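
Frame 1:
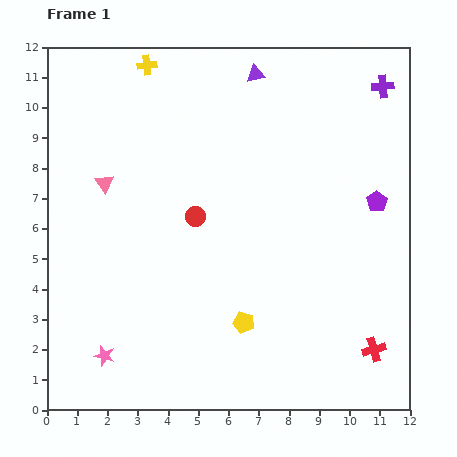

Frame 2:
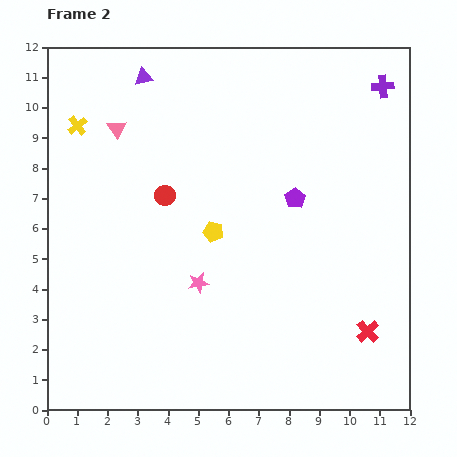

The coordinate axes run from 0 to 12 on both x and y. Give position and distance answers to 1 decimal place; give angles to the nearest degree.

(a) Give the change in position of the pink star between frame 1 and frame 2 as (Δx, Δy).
(3.1, 2.4)

The pink star was at (1.9, 1.8) in frame 1 and (5.0, 4.2) in frame 2.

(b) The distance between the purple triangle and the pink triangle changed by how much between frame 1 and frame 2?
-4.3

Distance in frame 1: 6.2. Distance in frame 2: 1.9.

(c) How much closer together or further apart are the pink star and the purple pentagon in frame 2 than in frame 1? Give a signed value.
-6.0

Distance in frame 1: 10.3. Distance in frame 2: 4.3.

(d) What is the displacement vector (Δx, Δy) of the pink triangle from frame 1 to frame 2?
(0.4, 1.8)

The pink triangle was at (1.9, 7.5) in frame 1 and (2.3, 9.3) in frame 2.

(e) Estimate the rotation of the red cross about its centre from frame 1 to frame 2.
27° counter-clockwise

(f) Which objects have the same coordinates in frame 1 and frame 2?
the purple cross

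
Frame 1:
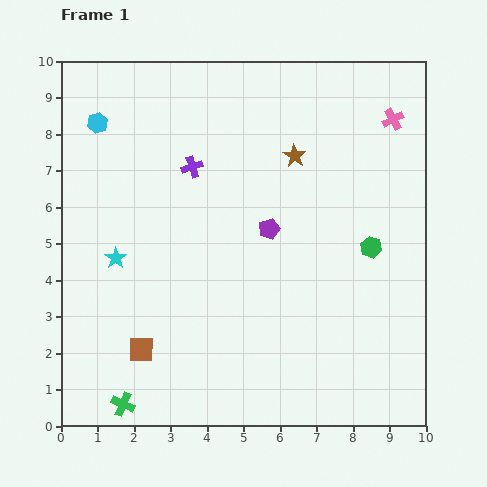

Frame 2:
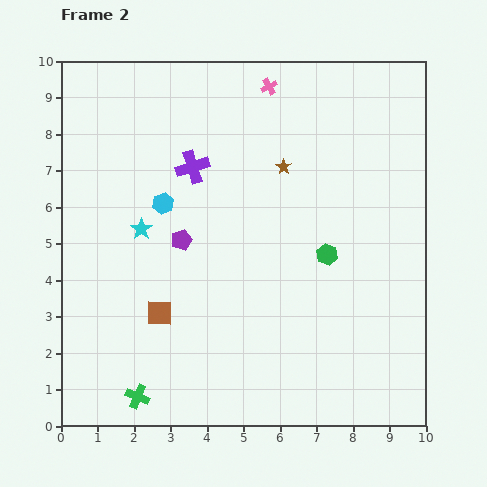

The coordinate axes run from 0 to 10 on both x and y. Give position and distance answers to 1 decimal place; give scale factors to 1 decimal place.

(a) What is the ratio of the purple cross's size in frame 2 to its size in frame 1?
1.5×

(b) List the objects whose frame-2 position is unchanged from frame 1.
the purple cross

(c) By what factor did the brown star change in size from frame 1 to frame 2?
0.7×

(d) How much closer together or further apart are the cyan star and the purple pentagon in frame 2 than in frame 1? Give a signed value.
-3.2

Distance in frame 1: 4.3. Distance in frame 2: 1.1.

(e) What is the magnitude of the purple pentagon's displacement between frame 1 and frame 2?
2.4

The purple pentagon moved from (5.7, 5.4) to (3.3, 5.1), a distance of √(2.4² + 0.3²) ≈ 2.4.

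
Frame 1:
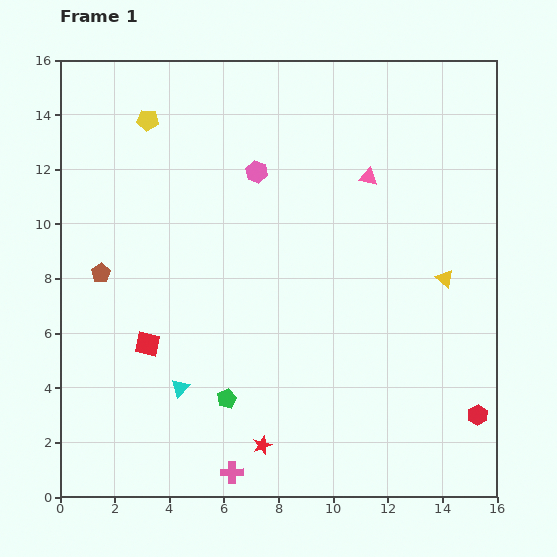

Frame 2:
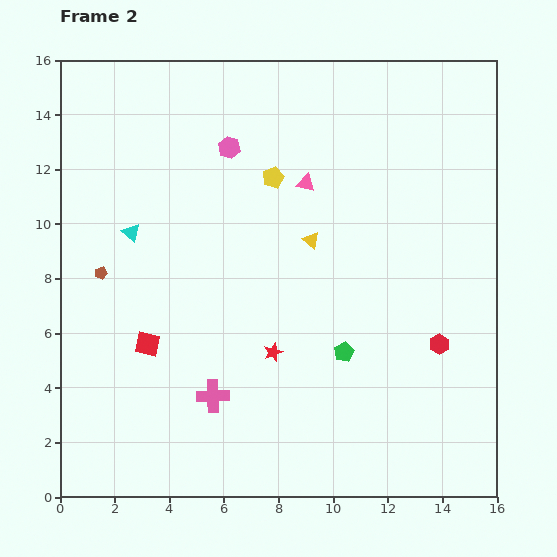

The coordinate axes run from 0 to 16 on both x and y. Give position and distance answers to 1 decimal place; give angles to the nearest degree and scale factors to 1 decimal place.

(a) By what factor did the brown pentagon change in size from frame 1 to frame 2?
0.6×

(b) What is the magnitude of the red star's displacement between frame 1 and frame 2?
3.4

The red star moved from (7.4, 1.9) to (7.8, 5.3), a distance of √(0.4² + 3.4²) ≈ 3.4.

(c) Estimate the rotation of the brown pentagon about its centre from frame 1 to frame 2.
16° clockwise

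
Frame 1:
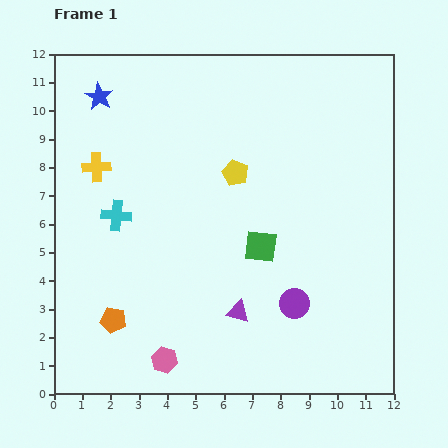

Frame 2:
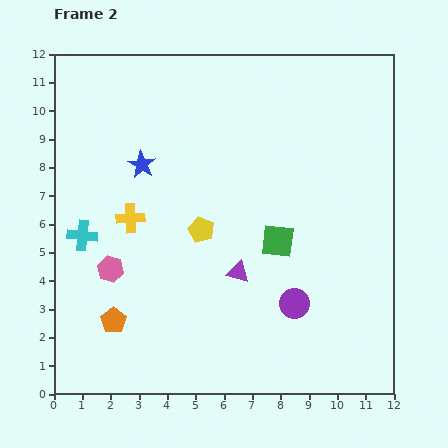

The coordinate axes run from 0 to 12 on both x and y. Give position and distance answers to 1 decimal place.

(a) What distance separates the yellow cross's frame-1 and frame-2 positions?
2.2

The yellow cross moved from (1.5, 8.0) to (2.7, 6.2), a distance of √(1.2² + 1.8²) ≈ 2.2.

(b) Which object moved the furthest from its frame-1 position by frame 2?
the pink hexagon

(moved 3.7; next 2.8)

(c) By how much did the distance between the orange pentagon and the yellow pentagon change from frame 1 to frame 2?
-2.2

Distance in frame 1: 6.7. Distance in frame 2: 4.5.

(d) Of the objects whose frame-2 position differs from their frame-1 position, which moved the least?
the green square

(moved 0.6)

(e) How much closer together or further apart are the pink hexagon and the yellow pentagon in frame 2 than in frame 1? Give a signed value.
-3.6

Distance in frame 1: 7.1. Distance in frame 2: 3.5.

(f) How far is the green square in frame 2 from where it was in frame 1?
0.6

The green square moved from (7.3, 5.2) to (7.9, 5.4), a distance of √(0.6² + 0.2²) ≈ 0.6.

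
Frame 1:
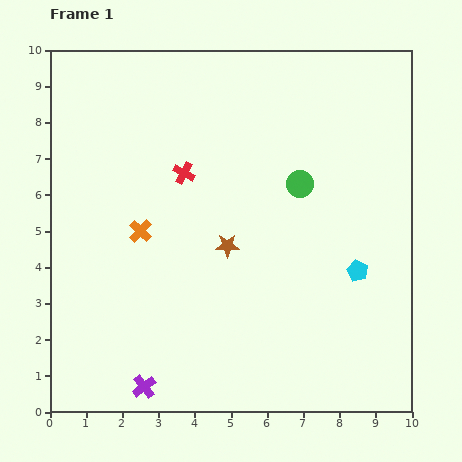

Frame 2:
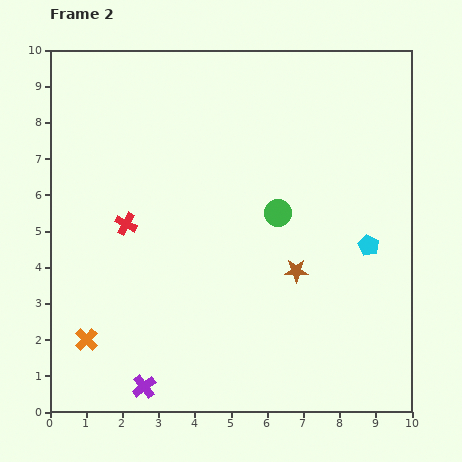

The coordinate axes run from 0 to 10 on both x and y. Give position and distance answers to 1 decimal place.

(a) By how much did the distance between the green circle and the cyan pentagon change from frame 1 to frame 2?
-0.2

Distance in frame 1: 2.9. Distance in frame 2: 2.7.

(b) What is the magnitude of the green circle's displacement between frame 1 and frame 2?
1.0

The green circle moved from (6.9, 6.3) to (6.3, 5.5), a distance of √(0.6² + 0.8²) ≈ 1.0.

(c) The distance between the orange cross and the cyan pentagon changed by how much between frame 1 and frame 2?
+2.1

Distance in frame 1: 6.1. Distance in frame 2: 8.2.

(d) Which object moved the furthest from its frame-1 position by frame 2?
the orange cross

(moved 3.4; next 2.1)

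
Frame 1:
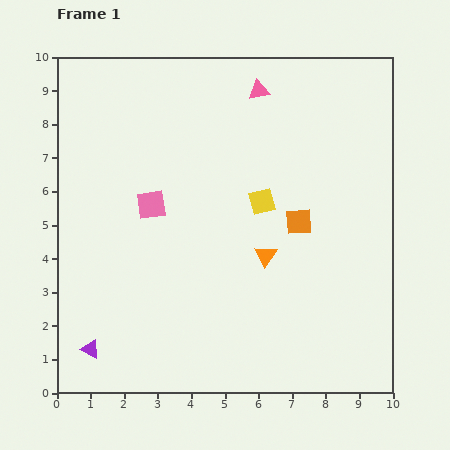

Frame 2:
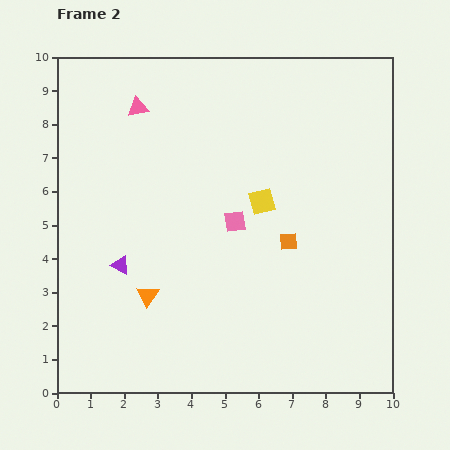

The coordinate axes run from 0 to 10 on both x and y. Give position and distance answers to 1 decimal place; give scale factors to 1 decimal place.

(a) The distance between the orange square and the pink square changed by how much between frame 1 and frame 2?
-2.7

Distance in frame 1: 4.4. Distance in frame 2: 1.7.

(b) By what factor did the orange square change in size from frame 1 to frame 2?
0.7×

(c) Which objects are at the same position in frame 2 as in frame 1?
the yellow square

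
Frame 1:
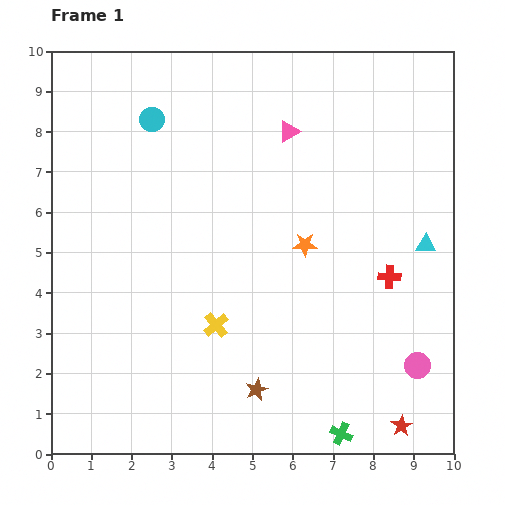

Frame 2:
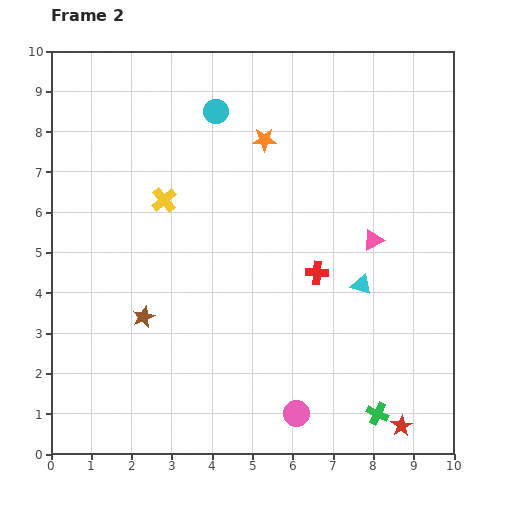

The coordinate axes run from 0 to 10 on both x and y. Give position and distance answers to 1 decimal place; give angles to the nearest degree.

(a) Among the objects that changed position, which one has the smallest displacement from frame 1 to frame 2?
the green cross

(moved 1.0)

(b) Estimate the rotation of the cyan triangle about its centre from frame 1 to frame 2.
17° clockwise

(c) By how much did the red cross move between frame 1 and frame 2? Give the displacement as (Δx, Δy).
(-1.8, 0.1)

The red cross was at (8.4, 4.4) in frame 1 and (6.6, 4.5) in frame 2.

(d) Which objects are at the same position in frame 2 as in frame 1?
the red star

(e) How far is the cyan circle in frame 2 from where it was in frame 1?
1.6

The cyan circle moved from (2.5, 8.3) to (4.1, 8.5), a distance of √(1.6² + 0.2²) ≈ 1.6.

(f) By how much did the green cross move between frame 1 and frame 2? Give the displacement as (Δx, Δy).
(0.9, 0.5)

The green cross was at (7.2, 0.5) in frame 1 and (8.1, 1.0) in frame 2.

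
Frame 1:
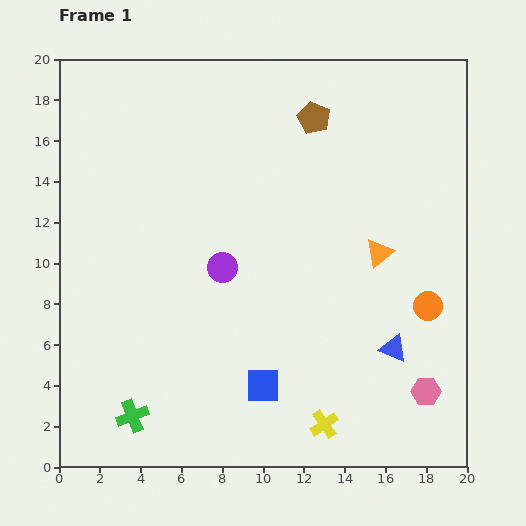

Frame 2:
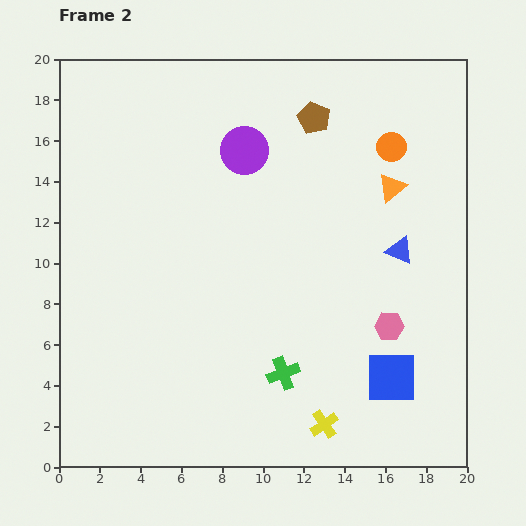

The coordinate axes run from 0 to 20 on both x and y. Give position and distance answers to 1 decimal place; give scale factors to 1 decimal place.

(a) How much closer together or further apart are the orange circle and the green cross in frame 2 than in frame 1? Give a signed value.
-3.2

Distance in frame 1: 15.5. Distance in frame 2: 12.3.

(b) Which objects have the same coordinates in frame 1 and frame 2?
the brown pentagon, the yellow cross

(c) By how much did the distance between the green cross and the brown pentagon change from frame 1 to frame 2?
-4.5

Distance in frame 1: 17.1. Distance in frame 2: 12.6.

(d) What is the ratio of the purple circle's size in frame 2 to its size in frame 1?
1.6×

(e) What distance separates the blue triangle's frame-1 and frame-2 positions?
4.8

The blue triangle moved from (16.4, 5.8) to (16.7, 10.6), a distance of √(0.3² + 4.8²) ≈ 4.8.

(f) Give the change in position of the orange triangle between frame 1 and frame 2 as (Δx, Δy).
(0.6, 3.2)

The orange triangle was at (15.7, 10.5) in frame 1 and (16.3, 13.7) in frame 2.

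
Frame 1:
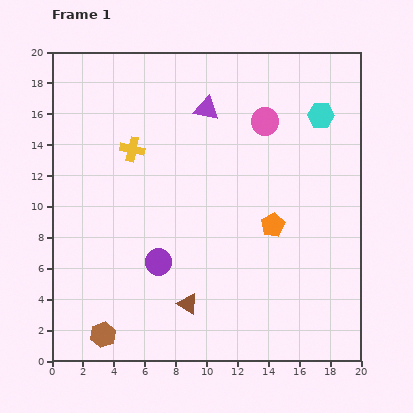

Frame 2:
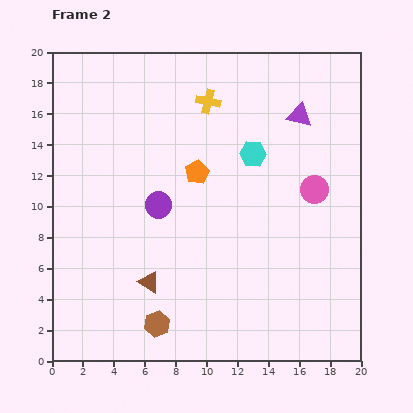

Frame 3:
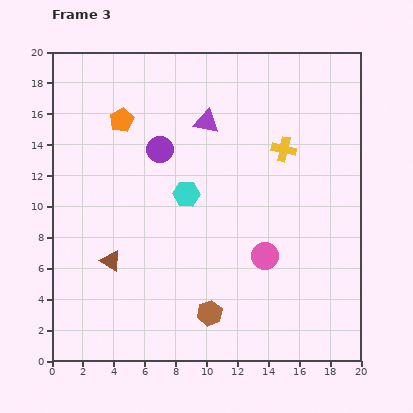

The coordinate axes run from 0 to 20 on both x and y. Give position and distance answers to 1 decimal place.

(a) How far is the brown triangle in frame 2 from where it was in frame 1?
2.9

The brown triangle moved from (8.8, 3.7) to (6.3, 5.1), a distance of √(2.5² + 1.4²) ≈ 2.9.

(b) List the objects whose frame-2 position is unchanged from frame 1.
none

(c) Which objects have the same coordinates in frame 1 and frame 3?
none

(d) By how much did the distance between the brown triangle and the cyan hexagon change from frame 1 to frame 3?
-8.4

Distance in frame 1: 14.9. Distance in frame 3: 6.5.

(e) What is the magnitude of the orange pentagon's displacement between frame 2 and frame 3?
6.0

The orange pentagon moved from (9.4, 12.2) to (4.5, 15.6), a distance of √(4.9² + 3.4²) ≈ 6.0.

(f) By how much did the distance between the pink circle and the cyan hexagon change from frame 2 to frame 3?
+1.9

Distance in frame 2: 4.6. Distance in frame 3: 6.5.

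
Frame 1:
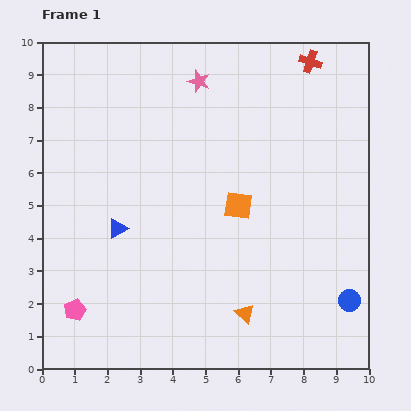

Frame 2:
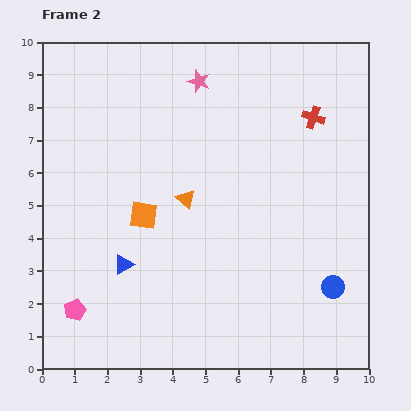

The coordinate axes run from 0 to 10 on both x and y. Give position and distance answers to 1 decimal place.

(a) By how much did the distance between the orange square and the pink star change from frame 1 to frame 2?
+0.4

Distance in frame 1: 4.0. Distance in frame 2: 4.4.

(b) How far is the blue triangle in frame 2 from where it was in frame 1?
1.1

The blue triangle moved from (2.3, 4.3) to (2.5, 3.2), a distance of √(0.2² + 1.1²) ≈ 1.1.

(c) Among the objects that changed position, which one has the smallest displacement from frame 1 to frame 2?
the blue circle

(moved 0.6)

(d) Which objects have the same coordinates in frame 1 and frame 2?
the pink star, the pink pentagon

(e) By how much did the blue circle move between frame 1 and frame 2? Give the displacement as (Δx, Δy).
(-0.5, 0.4)

The blue circle was at (9.4, 2.1) in frame 1 and (8.9, 2.5) in frame 2.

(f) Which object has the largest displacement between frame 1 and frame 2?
the orange triangle

(moved 3.9; next 2.9)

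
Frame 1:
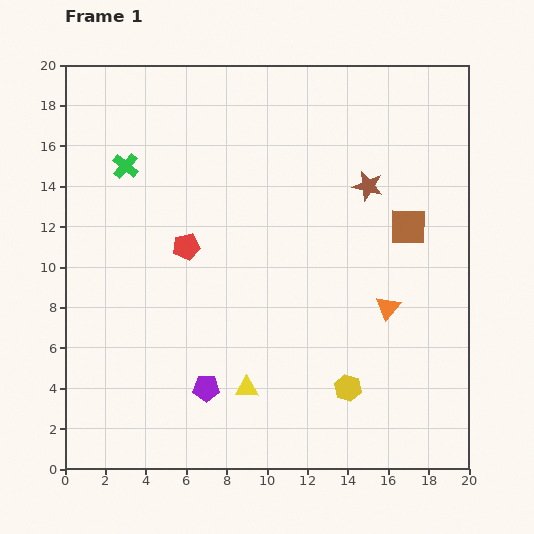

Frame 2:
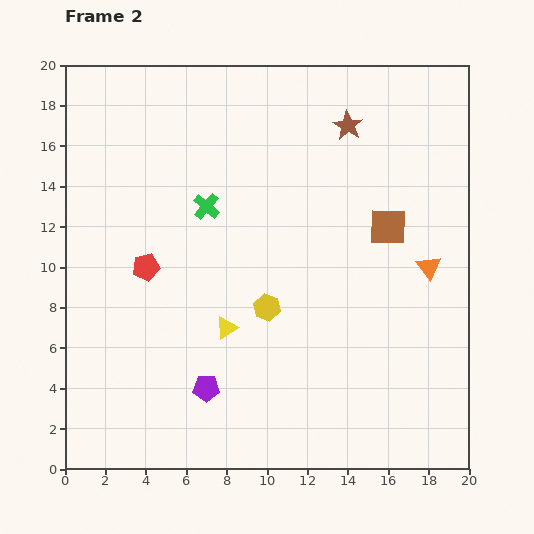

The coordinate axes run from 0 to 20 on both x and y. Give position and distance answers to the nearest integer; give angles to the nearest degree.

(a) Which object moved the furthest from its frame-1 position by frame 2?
the yellow hexagon

(moved 6; next 4)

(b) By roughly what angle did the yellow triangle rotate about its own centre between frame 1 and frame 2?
33° counter-clockwise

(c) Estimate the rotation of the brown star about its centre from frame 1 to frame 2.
17° clockwise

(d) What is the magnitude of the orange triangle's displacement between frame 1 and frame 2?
3

The orange triangle moved from (16, 8) to (18, 10), a distance of √(2² + 2²) ≈ 3.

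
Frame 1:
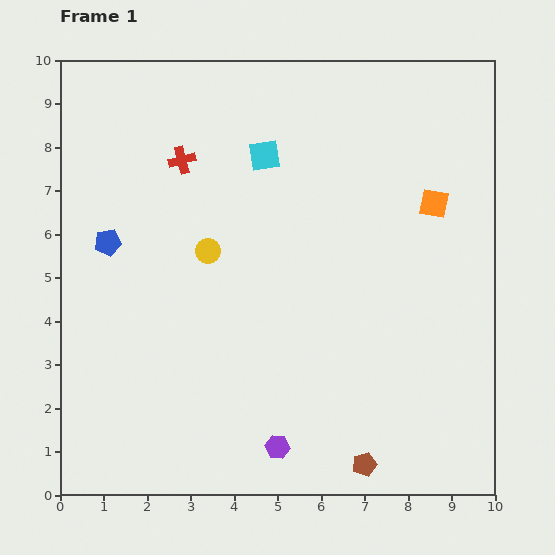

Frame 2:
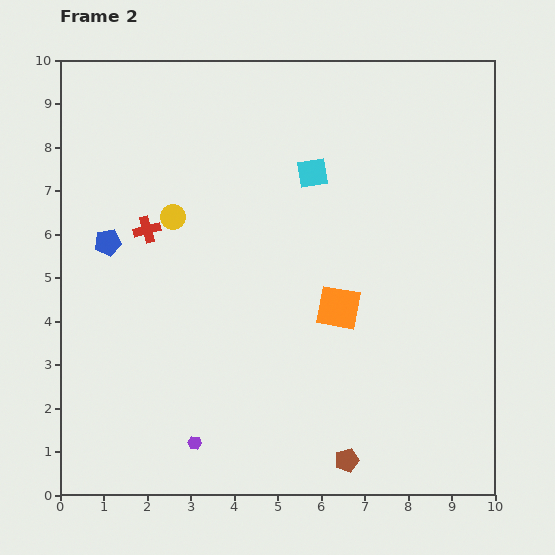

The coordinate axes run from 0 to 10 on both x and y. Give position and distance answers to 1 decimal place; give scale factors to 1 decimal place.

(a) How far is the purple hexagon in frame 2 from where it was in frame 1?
1.9

The purple hexagon moved from (5.0, 1.1) to (3.1, 1.2), a distance of √(1.9² + 0.1²) ≈ 1.9.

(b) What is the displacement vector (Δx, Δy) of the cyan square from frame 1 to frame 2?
(1.1, -0.4)

The cyan square was at (4.7, 7.8) in frame 1 and (5.8, 7.4) in frame 2.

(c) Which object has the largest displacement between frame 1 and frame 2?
the orange square

(moved 3.3; next 1.9)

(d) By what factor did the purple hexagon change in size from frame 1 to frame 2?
0.6×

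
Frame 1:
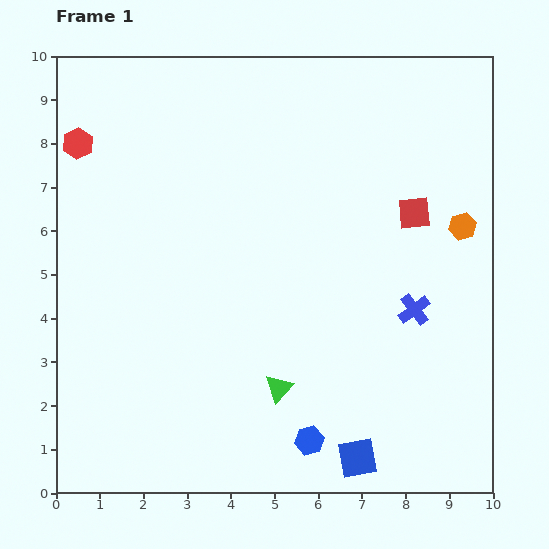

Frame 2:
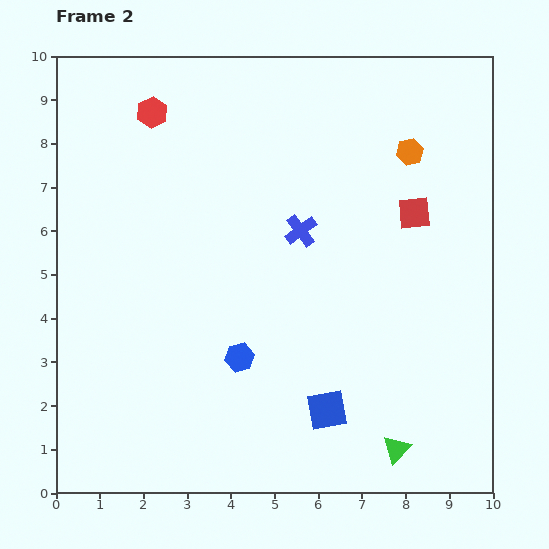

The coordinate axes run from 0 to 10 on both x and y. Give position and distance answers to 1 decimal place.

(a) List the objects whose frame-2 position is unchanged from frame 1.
the red square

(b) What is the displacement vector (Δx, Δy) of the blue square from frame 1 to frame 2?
(-0.7, 1.1)

The blue square was at (6.9, 0.8) in frame 1 and (6.2, 1.9) in frame 2.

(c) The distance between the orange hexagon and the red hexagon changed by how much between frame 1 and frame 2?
-3.0

Distance in frame 1: 9.0. Distance in frame 2: 6.0.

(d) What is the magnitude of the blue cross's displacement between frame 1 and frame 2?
3.2

The blue cross moved from (8.2, 4.2) to (5.6, 6.0), a distance of √(2.6² + 1.8²) ≈ 3.2.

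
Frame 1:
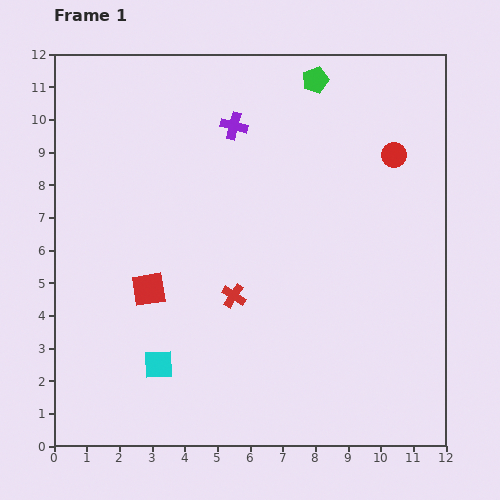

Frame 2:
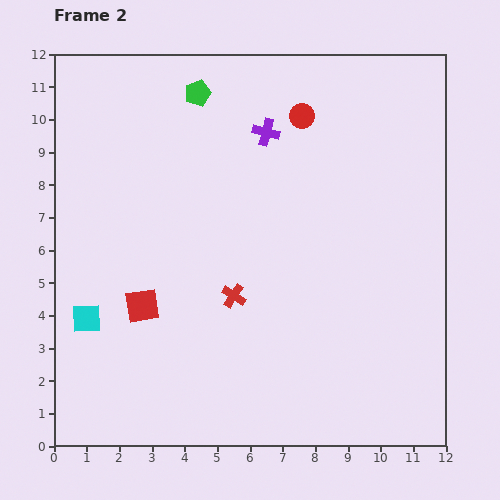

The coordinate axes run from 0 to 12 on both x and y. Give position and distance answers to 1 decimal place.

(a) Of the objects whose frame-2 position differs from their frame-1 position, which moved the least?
the red square

(moved 0.5)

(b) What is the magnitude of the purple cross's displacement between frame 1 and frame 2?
1.0

The purple cross moved from (5.5, 9.8) to (6.5, 9.6), a distance of √(1.0² + 0.2²) ≈ 1.0.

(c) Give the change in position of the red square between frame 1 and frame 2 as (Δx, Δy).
(-0.2, -0.5)

The red square was at (2.9, 4.8) in frame 1 and (2.7, 4.3) in frame 2.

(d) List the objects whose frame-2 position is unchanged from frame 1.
the red cross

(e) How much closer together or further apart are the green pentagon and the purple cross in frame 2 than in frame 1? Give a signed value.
-0.5

Distance in frame 1: 2.9. Distance in frame 2: 2.4.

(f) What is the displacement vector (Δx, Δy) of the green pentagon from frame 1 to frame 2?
(-3.6, -0.4)

The green pentagon was at (8.0, 11.2) in frame 1 and (4.4, 10.8) in frame 2.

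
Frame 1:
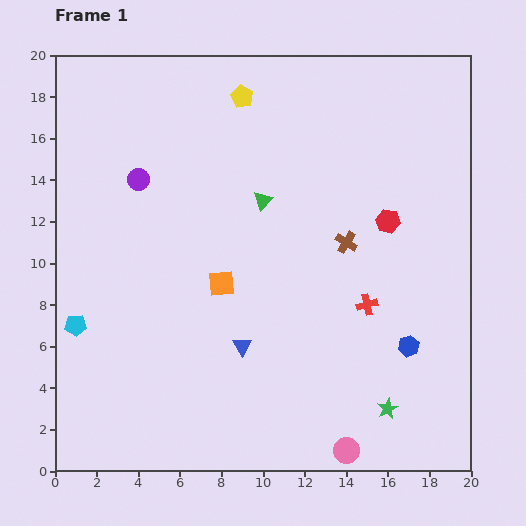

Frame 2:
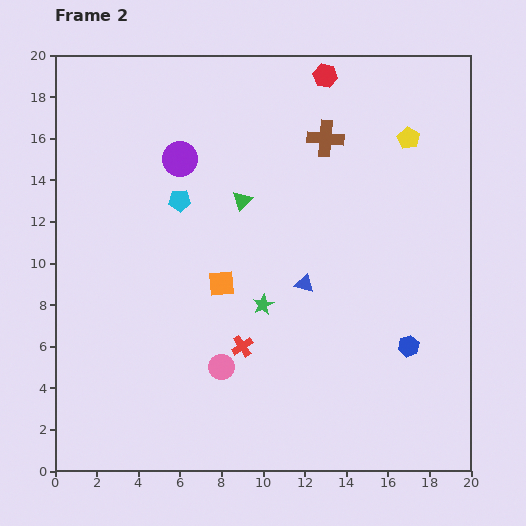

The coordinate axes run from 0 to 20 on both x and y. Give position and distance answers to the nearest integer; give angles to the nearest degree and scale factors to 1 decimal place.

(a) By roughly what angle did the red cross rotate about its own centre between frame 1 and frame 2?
19° counter-clockwise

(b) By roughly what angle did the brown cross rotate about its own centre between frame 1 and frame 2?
27° counter-clockwise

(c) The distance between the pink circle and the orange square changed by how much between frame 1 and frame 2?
-6

Distance in frame 1: 10. Distance in frame 2: 4.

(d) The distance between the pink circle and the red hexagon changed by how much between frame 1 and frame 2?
+4

Distance in frame 1: 11. Distance in frame 2: 15.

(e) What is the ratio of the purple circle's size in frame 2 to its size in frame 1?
1.6×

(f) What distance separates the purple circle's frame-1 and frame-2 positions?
2

The purple circle moved from (4, 14) to (6, 15), a distance of √(2² + 1²) ≈ 2.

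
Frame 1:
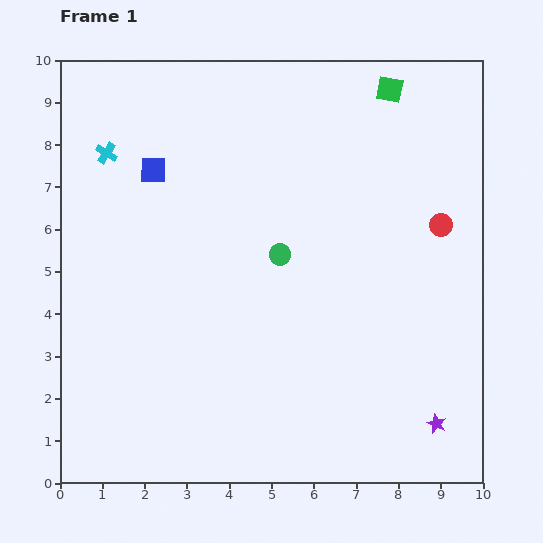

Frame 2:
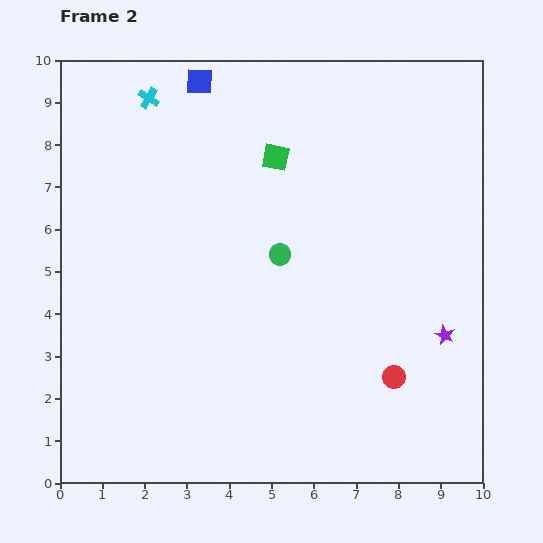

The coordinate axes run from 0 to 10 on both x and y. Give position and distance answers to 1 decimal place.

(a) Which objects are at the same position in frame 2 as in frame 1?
the green circle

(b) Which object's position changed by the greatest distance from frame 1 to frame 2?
the red circle

(moved 3.8; next 3.1)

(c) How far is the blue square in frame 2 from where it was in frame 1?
2.4

The blue square moved from (2.2, 7.4) to (3.3, 9.5), a distance of √(1.1² + 2.1²) ≈ 2.4.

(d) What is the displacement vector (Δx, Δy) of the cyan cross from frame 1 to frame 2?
(1.0, 1.3)

The cyan cross was at (1.1, 7.8) in frame 1 and (2.1, 9.1) in frame 2.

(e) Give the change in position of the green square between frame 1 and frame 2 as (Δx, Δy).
(-2.7, -1.6)

The green square was at (7.8, 9.3) in frame 1 and (5.1, 7.7) in frame 2.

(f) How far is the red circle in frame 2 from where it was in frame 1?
3.8

The red circle moved from (9.0, 6.1) to (7.9, 2.5), a distance of √(1.1² + 3.6²) ≈ 3.8.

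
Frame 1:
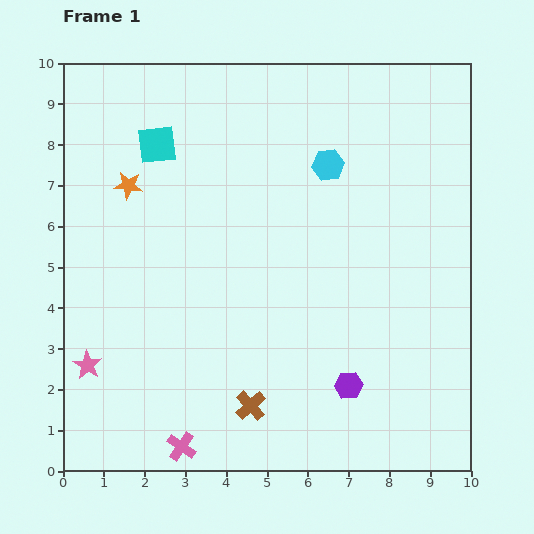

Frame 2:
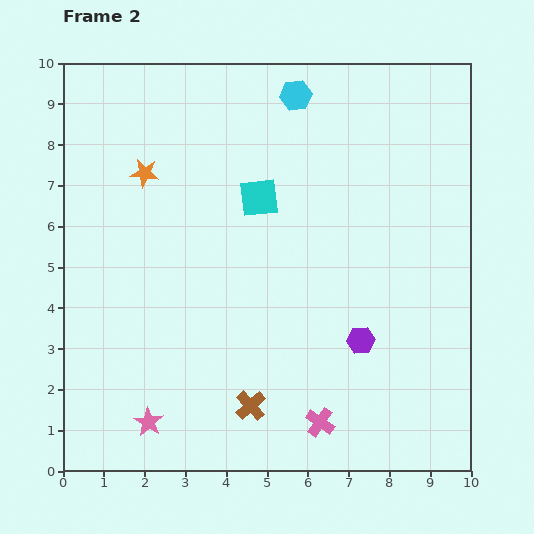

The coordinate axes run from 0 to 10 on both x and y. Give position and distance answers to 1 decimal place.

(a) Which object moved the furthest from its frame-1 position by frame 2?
the pink cross

(moved 3.5; next 2.8)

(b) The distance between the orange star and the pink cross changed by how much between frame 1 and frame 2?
+1.0

Distance in frame 1: 6.5. Distance in frame 2: 7.5.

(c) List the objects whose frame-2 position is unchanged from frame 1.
the brown cross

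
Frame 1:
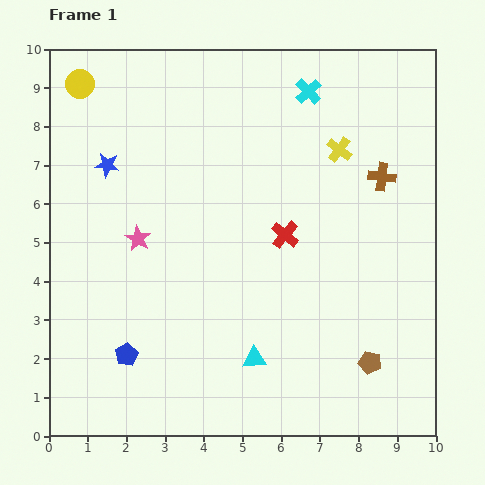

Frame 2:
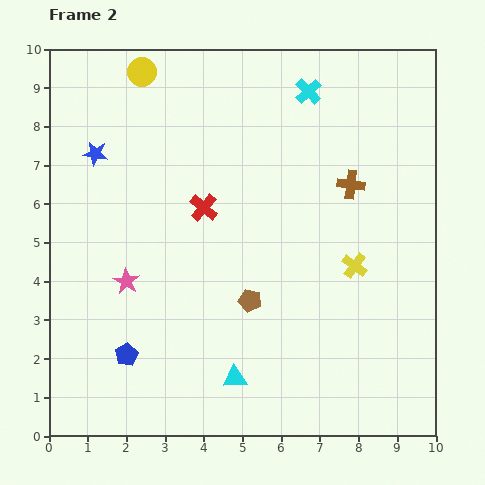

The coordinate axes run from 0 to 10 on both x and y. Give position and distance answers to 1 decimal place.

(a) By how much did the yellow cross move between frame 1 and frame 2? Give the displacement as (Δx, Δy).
(0.4, -3.0)

The yellow cross was at (7.5, 7.4) in frame 1 and (7.9, 4.4) in frame 2.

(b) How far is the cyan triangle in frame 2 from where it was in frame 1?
0.7

The cyan triangle moved from (5.3, 2.0) to (4.8, 1.5), a distance of √(0.5² + 0.5²) ≈ 0.7.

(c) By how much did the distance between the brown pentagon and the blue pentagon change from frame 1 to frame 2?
-2.8

Distance in frame 1: 6.3. Distance in frame 2: 3.5.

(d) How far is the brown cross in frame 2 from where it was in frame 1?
0.8

The brown cross moved from (8.6, 6.7) to (7.8, 6.5), a distance of √(0.8² + 0.2²) ≈ 0.8.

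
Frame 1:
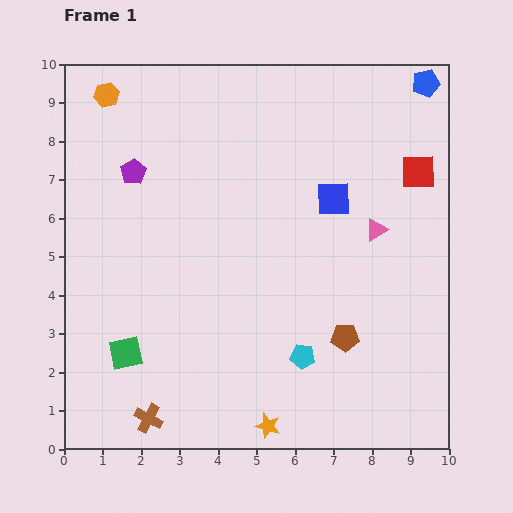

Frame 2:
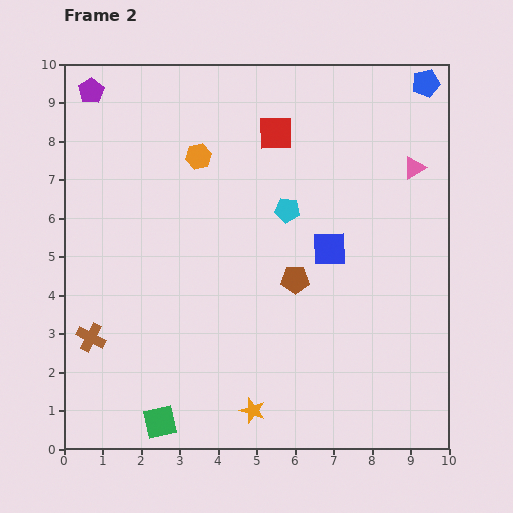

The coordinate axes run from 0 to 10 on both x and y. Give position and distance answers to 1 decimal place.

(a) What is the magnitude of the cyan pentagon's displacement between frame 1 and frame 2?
3.8

The cyan pentagon moved from (6.2, 2.4) to (5.8, 6.2), a distance of √(0.4² + 3.8²) ≈ 3.8.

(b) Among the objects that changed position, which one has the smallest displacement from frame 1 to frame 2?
the orange star

(moved 0.6)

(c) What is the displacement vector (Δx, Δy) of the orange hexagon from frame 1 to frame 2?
(2.4, -1.6)

The orange hexagon was at (1.1, 9.2) in frame 1 and (3.5, 7.6) in frame 2.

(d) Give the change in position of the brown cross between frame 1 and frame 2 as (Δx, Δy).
(-1.5, 2.1)

The brown cross was at (2.2, 0.8) in frame 1 and (0.7, 2.9) in frame 2.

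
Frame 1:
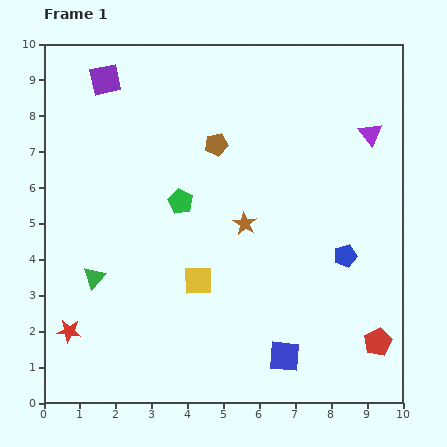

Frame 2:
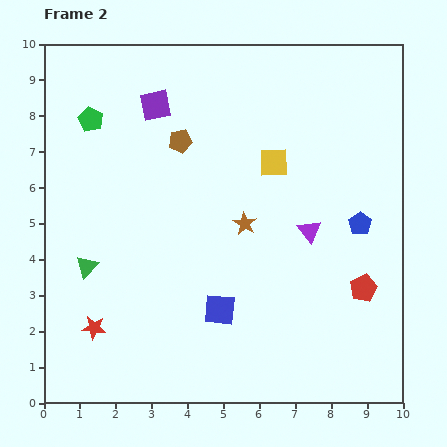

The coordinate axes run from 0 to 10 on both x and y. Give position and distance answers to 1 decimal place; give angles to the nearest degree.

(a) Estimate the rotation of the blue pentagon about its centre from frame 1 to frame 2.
19° counter-clockwise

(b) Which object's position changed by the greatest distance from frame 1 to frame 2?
the yellow square

(moved 3.9; next 3.4)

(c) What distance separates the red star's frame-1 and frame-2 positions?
0.7

The red star moved from (0.7, 2.0) to (1.4, 2.1), a distance of √(0.7² + 0.1²) ≈ 0.7.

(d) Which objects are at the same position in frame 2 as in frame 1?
the brown star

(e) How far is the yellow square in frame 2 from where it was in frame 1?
3.9

The yellow square moved from (4.3, 3.4) to (6.4, 6.7), a distance of √(2.1² + 3.3²) ≈ 3.9.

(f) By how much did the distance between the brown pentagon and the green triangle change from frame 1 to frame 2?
-0.6

Distance in frame 1: 5.0. Distance in frame 2: 4.4.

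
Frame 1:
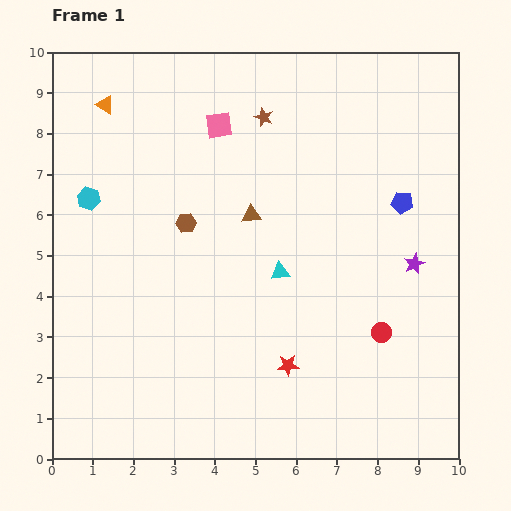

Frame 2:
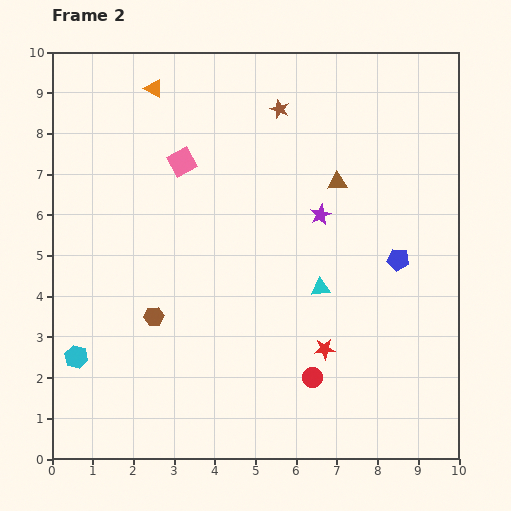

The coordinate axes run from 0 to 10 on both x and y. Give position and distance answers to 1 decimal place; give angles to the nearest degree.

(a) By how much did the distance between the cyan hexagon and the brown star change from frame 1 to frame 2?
+3.2

Distance in frame 1: 4.7. Distance in frame 2: 7.9.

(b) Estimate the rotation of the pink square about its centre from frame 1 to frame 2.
20° counter-clockwise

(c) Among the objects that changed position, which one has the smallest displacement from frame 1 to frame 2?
the brown star

(moved 0.4)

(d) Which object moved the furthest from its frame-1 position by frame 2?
the cyan hexagon

(moved 3.9; next 2.6)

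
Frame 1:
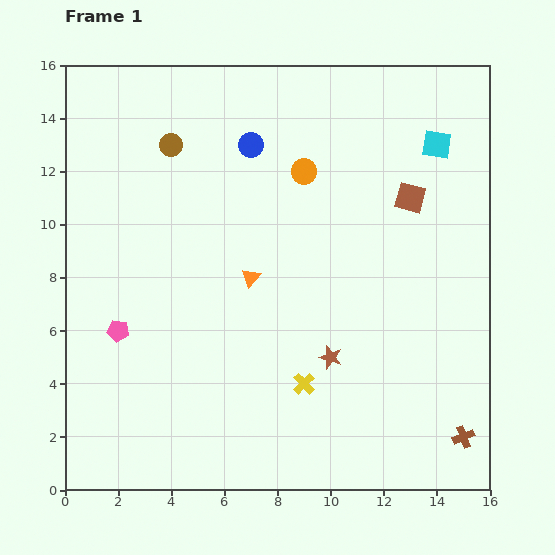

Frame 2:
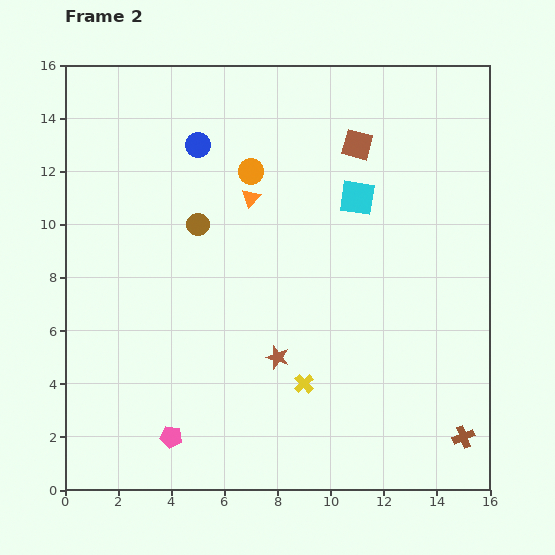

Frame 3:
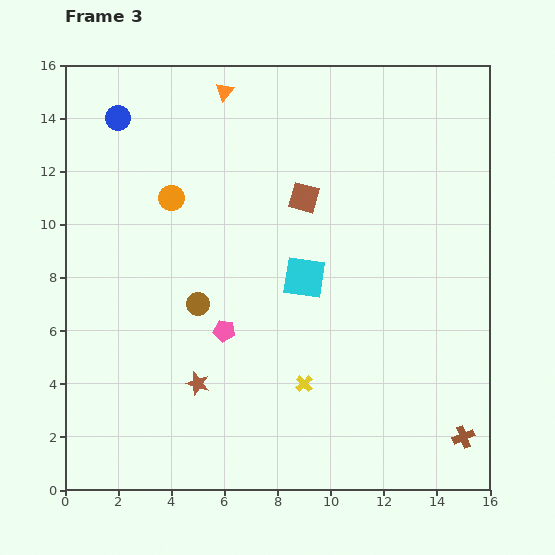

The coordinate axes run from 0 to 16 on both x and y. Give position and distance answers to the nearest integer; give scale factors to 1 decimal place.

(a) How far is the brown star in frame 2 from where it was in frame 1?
2

The brown star moved from (10, 5) to (8, 5), a distance of √(2² + 0²) ≈ 2.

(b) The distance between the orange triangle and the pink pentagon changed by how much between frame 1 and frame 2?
+4

Distance in frame 1: 5. Distance in frame 2: 9.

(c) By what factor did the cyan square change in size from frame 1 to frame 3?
1.5×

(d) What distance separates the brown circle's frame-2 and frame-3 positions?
3

The brown circle moved from (5, 10) to (5, 7), a distance of √(0² + 3²) ≈ 3.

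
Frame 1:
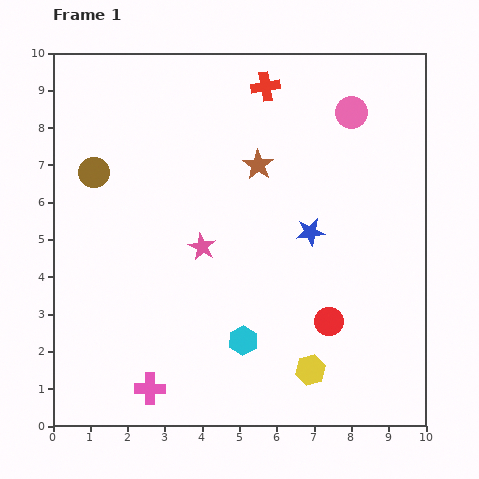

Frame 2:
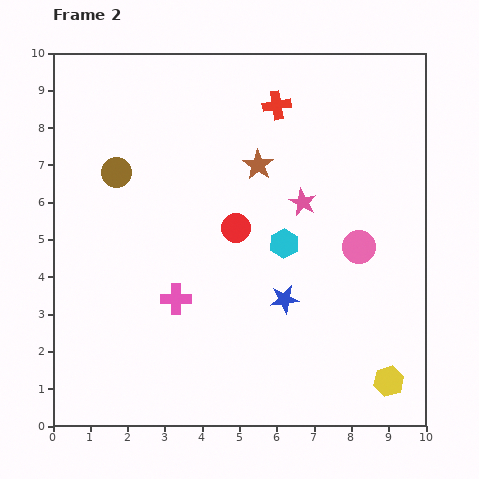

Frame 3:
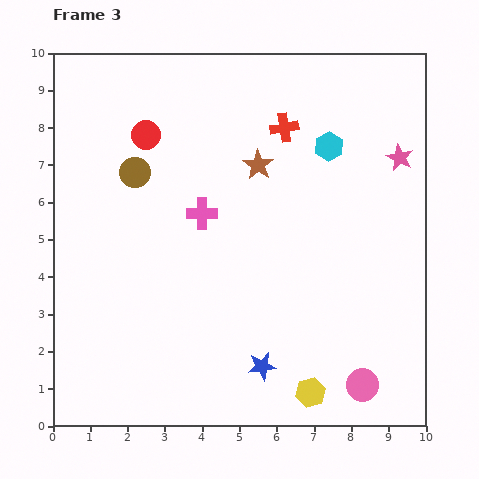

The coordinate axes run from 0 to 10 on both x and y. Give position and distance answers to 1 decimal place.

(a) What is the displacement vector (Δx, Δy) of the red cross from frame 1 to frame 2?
(0.3, -0.5)

The red cross was at (5.7, 9.1) in frame 1 and (6.0, 8.6) in frame 2.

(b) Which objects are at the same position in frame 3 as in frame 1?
the brown star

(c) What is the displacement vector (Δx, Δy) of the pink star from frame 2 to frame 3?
(2.6, 1.2)

The pink star was at (6.7, 6.0) in frame 2 and (9.3, 7.2) in frame 3.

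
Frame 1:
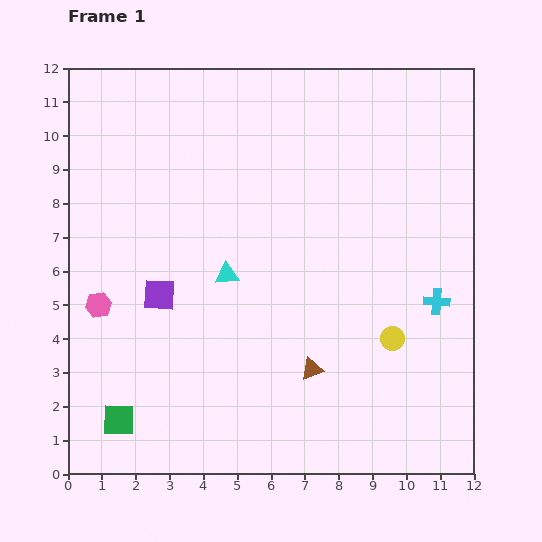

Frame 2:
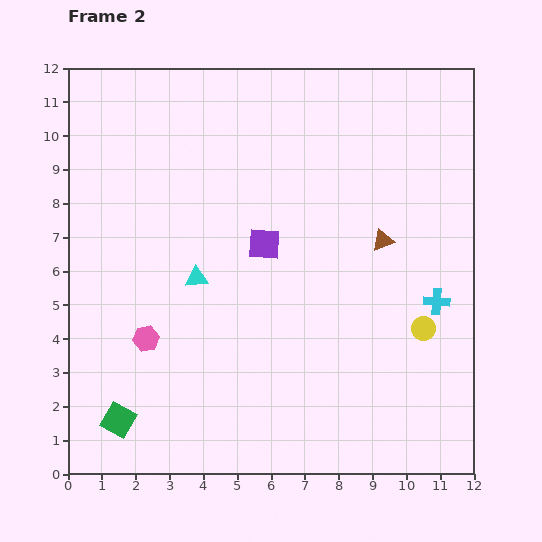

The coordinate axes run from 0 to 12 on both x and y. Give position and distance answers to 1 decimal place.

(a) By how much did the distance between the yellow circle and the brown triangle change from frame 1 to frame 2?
+0.3

Distance in frame 1: 2.6. Distance in frame 2: 2.9.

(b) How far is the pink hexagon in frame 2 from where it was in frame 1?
1.7

The pink hexagon moved from (0.9, 5.0) to (2.3, 4.0), a distance of √(1.4² + 1.0²) ≈ 1.7.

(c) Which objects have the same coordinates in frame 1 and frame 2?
the cyan cross, the green square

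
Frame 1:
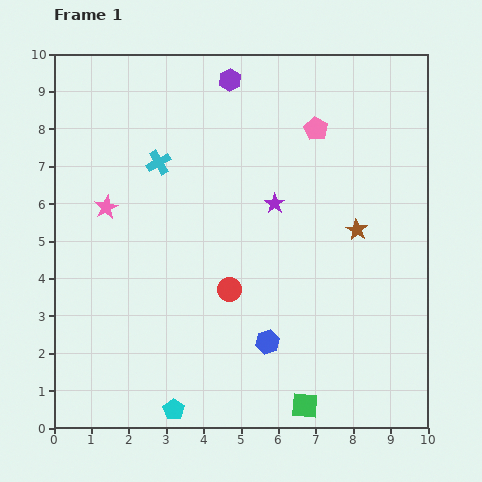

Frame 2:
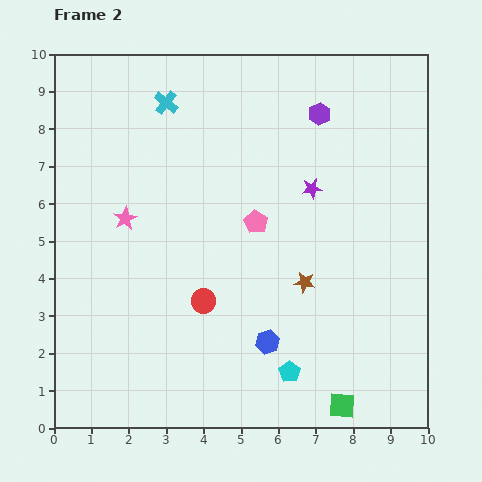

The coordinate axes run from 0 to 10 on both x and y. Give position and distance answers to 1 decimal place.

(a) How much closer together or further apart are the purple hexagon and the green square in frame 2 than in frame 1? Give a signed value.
-1.1

Distance in frame 1: 8.9. Distance in frame 2: 7.8.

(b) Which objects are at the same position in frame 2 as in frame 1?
the blue hexagon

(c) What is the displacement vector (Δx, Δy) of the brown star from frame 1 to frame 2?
(-1.4, -1.4)

The brown star was at (8.1, 5.3) in frame 1 and (6.7, 3.9) in frame 2.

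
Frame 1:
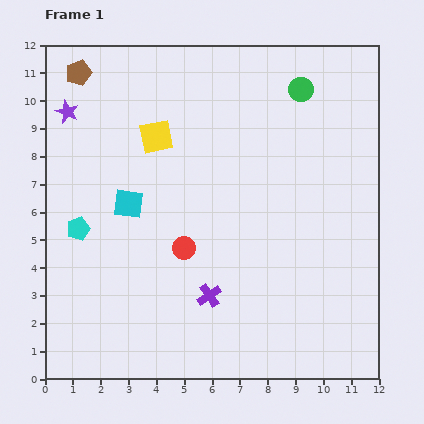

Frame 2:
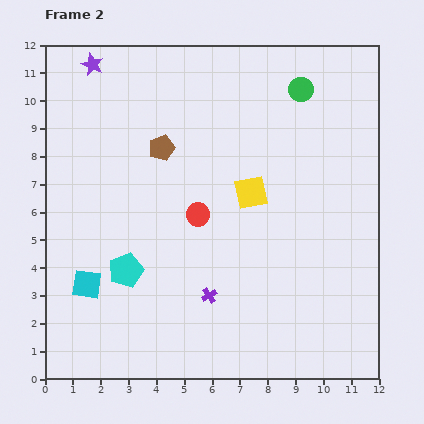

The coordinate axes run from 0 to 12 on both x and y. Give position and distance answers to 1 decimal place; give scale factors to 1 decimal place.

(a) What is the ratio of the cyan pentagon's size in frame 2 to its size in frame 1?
1.5×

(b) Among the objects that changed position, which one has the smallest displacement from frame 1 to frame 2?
the red circle

(moved 1.3)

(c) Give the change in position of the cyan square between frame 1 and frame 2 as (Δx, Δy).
(-1.5, -2.9)

The cyan square was at (3.0, 6.3) in frame 1 and (1.5, 3.4) in frame 2.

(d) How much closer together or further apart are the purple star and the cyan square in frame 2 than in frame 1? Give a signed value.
+3.9

Distance in frame 1: 4.0. Distance in frame 2: 7.9.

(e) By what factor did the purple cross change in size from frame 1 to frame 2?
0.6×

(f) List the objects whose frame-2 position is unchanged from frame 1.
the green circle, the purple cross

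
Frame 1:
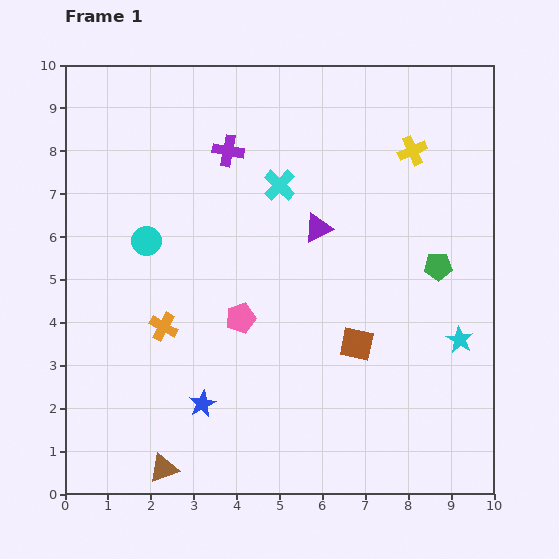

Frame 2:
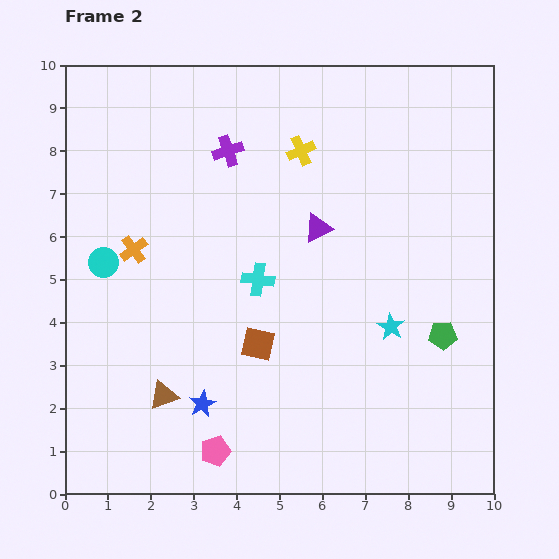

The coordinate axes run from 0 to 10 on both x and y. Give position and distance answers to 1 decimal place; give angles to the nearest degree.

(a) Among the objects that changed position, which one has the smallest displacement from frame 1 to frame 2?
the cyan circle

(moved 1.1)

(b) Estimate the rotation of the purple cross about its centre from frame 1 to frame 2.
29° counter-clockwise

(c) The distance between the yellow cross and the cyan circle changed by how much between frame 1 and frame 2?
-1.2

Distance in frame 1: 6.5. Distance in frame 2: 5.3.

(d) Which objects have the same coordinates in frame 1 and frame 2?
the purple triangle, the blue star, the purple cross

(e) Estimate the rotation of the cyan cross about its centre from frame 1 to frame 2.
36° counter-clockwise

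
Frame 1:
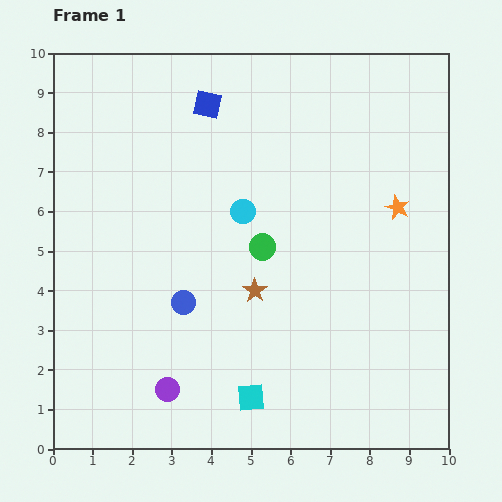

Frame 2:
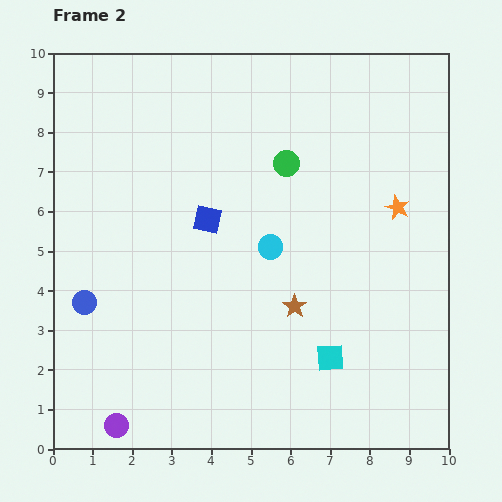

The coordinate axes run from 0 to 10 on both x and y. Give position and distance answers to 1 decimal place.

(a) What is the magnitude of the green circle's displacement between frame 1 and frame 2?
2.2

The green circle moved from (5.3, 5.1) to (5.9, 7.2), a distance of √(0.6² + 2.1²) ≈ 2.2.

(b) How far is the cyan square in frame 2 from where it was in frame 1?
2.2

The cyan square moved from (5.0, 1.3) to (7.0, 2.3), a distance of √(2.0² + 1.0²) ≈ 2.2.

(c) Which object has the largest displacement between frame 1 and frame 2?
the blue square

(moved 2.9; next 2.5)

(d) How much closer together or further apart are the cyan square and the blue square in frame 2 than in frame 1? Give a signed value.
-2.8

Distance in frame 1: 7.5. Distance in frame 2: 4.7.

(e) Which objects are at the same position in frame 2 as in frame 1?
the orange star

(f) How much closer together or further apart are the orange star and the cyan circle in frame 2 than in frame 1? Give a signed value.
-0.5

Distance in frame 1: 3.9. Distance in frame 2: 3.4.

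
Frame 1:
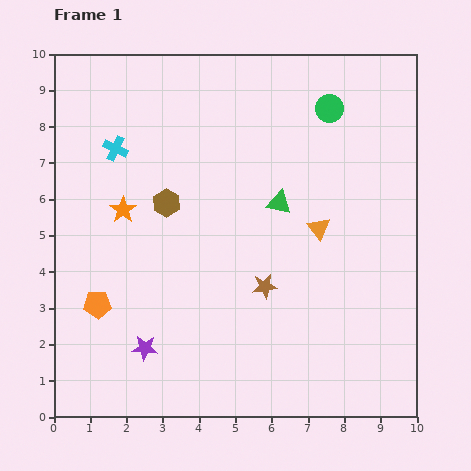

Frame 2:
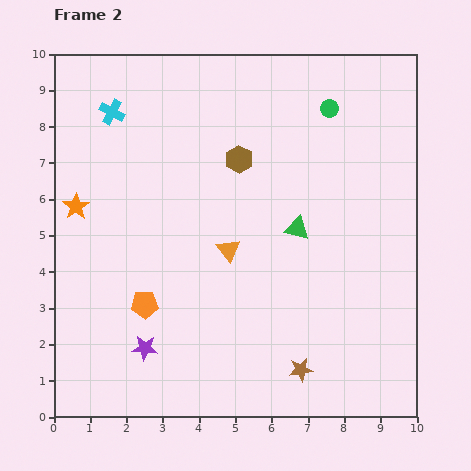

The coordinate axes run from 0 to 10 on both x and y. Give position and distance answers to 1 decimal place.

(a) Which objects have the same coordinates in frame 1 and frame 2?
the green circle, the purple star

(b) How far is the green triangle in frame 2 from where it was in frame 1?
0.9

The green triangle moved from (6.2, 5.9) to (6.7, 5.2), a distance of √(0.5² + 0.7²) ≈ 0.9.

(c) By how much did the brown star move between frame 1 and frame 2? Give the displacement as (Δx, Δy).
(1.0, -2.3)

The brown star was at (5.8, 3.6) in frame 1 and (6.8, 1.3) in frame 2.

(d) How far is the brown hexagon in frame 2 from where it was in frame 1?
2.3

The brown hexagon moved from (3.1, 5.9) to (5.1, 7.1), a distance of √(2.0² + 1.2²) ≈ 2.3.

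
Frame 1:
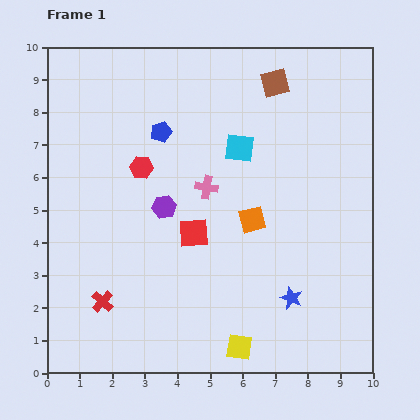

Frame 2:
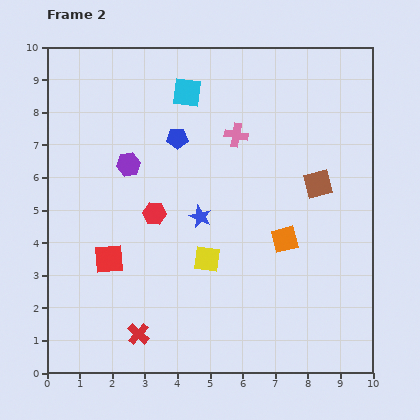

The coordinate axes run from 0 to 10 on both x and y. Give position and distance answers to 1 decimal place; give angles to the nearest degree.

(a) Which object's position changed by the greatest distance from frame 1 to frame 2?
the blue star

(moved 3.8; next 3.4)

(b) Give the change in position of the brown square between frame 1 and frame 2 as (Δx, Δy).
(1.3, -3.1)

The brown square was at (7.0, 8.9) in frame 1 and (8.3, 5.8) in frame 2.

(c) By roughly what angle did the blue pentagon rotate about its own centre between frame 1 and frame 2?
17° clockwise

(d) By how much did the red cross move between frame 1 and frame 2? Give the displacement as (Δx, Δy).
(1.1, -1.0)

The red cross was at (1.7, 2.2) in frame 1 and (2.8, 1.2) in frame 2.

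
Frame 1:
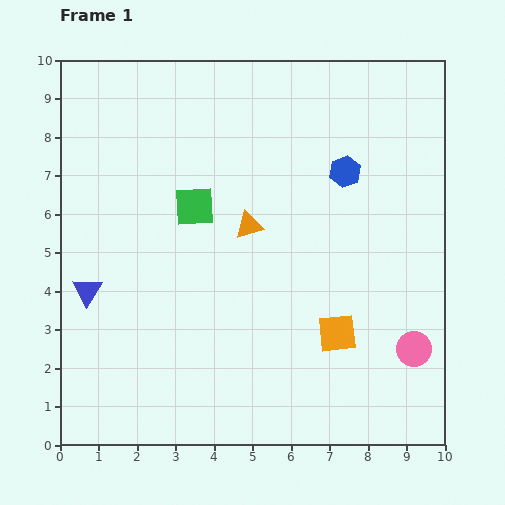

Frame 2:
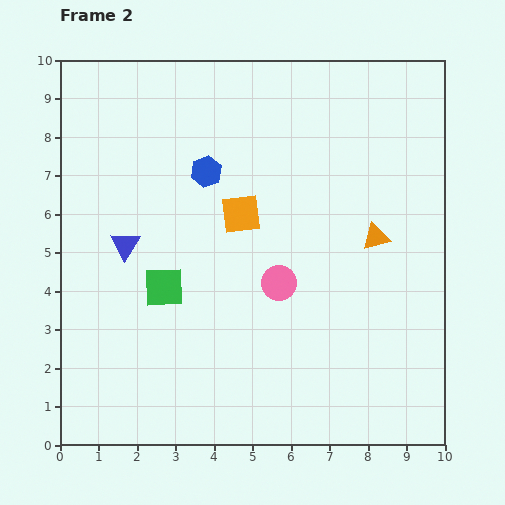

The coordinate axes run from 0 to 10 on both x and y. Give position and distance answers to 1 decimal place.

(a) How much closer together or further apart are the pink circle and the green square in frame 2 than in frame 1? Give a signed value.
-3.8

Distance in frame 1: 6.8. Distance in frame 2: 3.0.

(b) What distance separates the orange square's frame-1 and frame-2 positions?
4.0

The orange square moved from (7.2, 2.9) to (4.7, 6.0), a distance of √(2.5² + 3.1²) ≈ 4.0.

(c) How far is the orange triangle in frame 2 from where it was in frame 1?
3.3

The orange triangle moved from (4.9, 5.7) to (8.2, 5.4), a distance of √(3.3² + 0.3²) ≈ 3.3.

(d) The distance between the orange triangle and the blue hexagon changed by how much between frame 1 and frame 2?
+1.8

Distance in frame 1: 2.9. Distance in frame 2: 4.7.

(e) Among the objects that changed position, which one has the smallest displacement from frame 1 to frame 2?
the blue triangle

(moved 1.6)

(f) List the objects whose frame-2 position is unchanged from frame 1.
none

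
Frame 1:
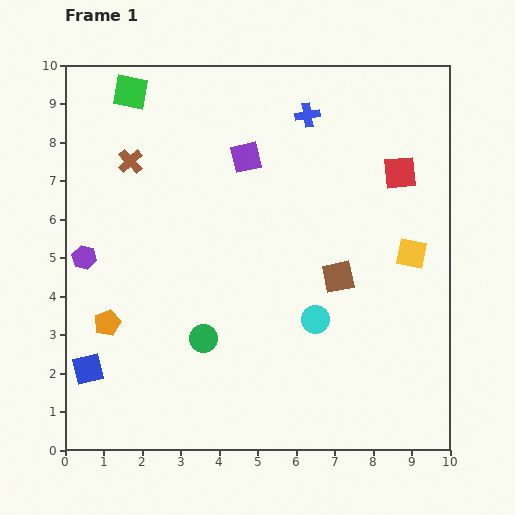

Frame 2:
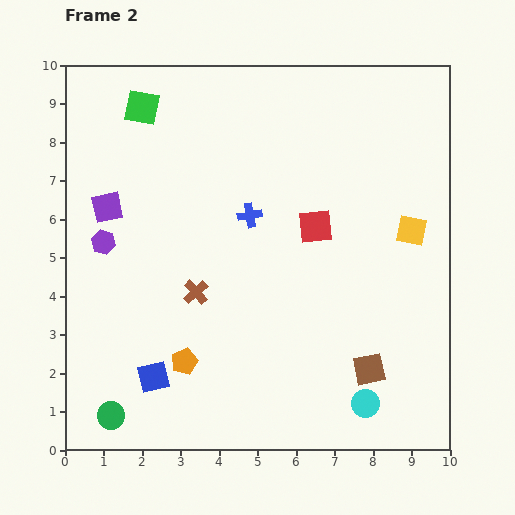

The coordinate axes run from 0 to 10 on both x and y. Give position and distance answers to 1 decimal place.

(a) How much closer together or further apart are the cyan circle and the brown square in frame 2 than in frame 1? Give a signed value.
-0.4

Distance in frame 1: 1.3. Distance in frame 2: 0.9.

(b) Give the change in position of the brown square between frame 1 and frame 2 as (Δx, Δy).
(0.8, -2.4)

The brown square was at (7.1, 4.5) in frame 1 and (7.9, 2.1) in frame 2.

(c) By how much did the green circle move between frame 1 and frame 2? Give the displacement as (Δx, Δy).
(-2.4, -2.0)

The green circle was at (3.6, 2.9) in frame 1 and (1.2, 0.9) in frame 2.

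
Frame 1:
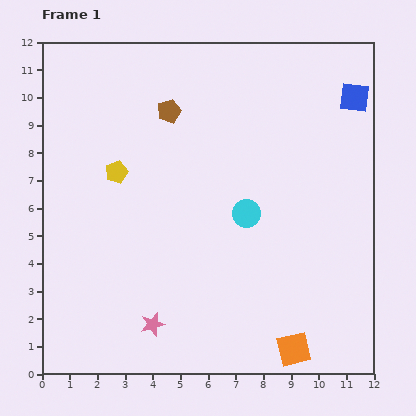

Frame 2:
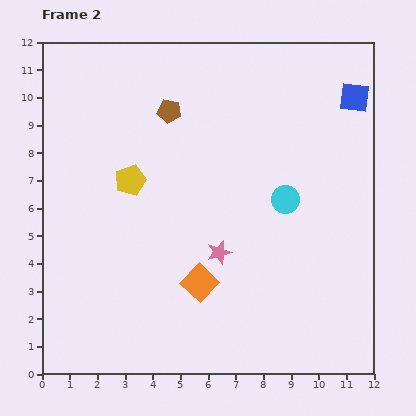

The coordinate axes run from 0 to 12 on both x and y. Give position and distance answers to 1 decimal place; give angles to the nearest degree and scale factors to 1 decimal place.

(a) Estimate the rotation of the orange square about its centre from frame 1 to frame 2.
33° counter-clockwise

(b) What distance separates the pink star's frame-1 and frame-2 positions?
3.5

The pink star moved from (4.0, 1.8) to (6.4, 4.4), a distance of √(2.4² + 2.6²) ≈ 3.5.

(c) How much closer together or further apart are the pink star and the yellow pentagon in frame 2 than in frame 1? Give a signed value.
-1.6

Distance in frame 1: 5.7. Distance in frame 2: 4.1.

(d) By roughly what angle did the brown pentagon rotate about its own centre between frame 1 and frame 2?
28° clockwise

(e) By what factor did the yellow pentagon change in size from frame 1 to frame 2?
1.4×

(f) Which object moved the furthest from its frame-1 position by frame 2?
the orange square

(moved 4.2; next 3.5)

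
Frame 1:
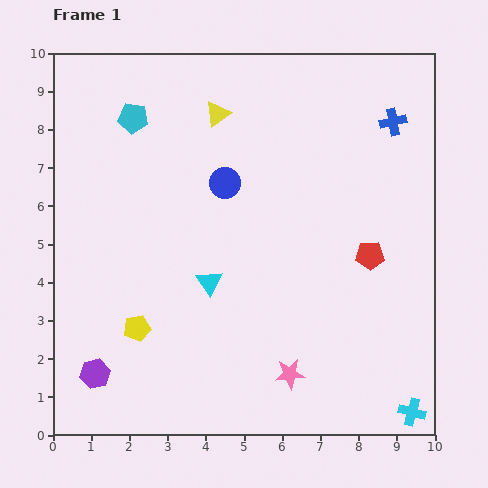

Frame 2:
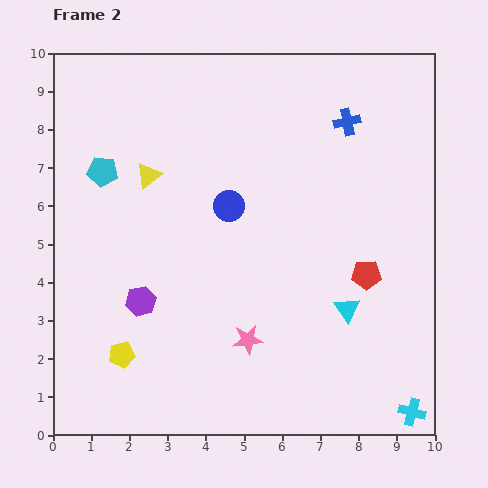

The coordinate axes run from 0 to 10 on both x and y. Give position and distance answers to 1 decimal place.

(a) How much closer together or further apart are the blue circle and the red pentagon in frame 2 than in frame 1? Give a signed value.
-0.2

Distance in frame 1: 4.2. Distance in frame 2: 4.0.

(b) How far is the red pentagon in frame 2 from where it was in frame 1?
0.5

The red pentagon moved from (8.3, 4.7) to (8.2, 4.2), a distance of √(0.1² + 0.5²) ≈ 0.5.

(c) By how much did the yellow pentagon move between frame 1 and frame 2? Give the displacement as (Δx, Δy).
(-0.4, -0.7)

The yellow pentagon was at (2.2, 2.8) in frame 1 and (1.8, 2.1) in frame 2.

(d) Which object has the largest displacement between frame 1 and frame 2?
the cyan triangle

(moved 3.7; next 2.4)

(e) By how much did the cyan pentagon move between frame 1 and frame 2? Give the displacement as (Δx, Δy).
(-0.8, -1.4)

The cyan pentagon was at (2.1, 8.3) in frame 1 and (1.3, 6.9) in frame 2.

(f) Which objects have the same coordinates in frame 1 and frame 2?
the cyan cross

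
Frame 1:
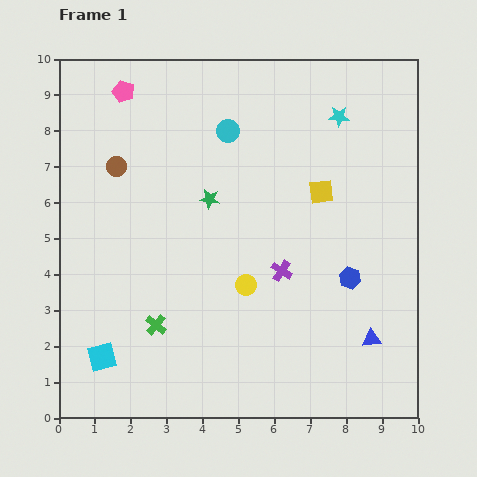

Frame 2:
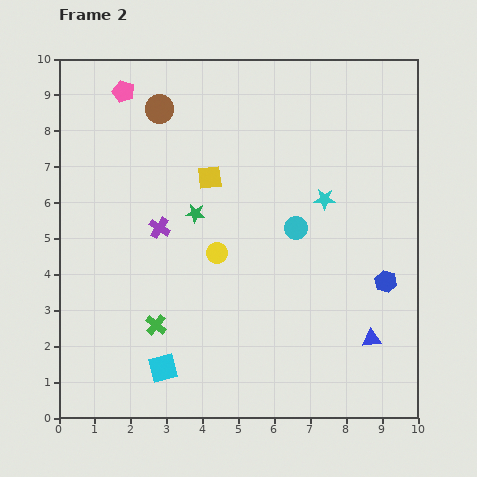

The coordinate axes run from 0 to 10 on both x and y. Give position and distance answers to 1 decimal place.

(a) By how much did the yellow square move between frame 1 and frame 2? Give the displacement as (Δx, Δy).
(-3.1, 0.4)

The yellow square was at (7.3, 6.3) in frame 1 and (4.2, 6.7) in frame 2.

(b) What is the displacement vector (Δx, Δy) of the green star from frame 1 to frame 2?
(-0.4, -0.4)

The green star was at (4.2, 6.1) in frame 1 and (3.8, 5.7) in frame 2.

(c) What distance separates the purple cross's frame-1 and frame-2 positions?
3.6

The purple cross moved from (6.2, 4.1) to (2.8, 5.3), a distance of √(3.4² + 1.2²) ≈ 3.6.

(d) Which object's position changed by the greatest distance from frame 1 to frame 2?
the purple cross

(moved 3.6; next 3.3)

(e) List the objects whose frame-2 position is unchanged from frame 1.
the pink pentagon, the green cross, the blue triangle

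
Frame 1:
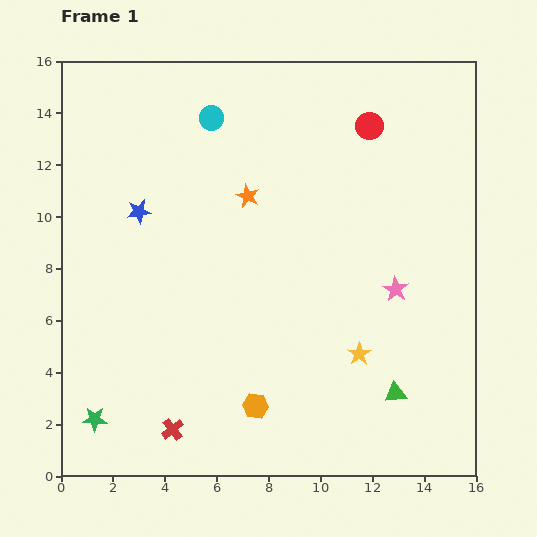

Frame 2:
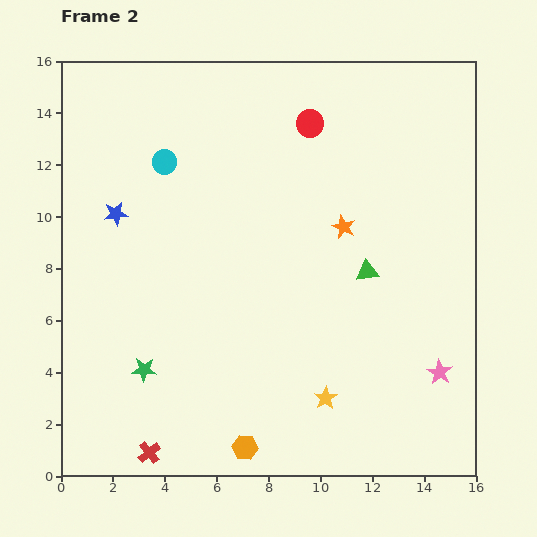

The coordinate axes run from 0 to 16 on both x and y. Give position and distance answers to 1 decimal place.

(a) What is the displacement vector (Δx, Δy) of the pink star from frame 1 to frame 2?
(1.7, -3.2)

The pink star was at (12.9, 7.2) in frame 1 and (14.6, 4.0) in frame 2.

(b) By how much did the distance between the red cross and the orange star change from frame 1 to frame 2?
+2.0

Distance in frame 1: 9.5. Distance in frame 2: 11.5.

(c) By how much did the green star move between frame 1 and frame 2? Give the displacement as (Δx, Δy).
(1.9, 1.9)

The green star was at (1.3, 2.2) in frame 1 and (3.2, 4.1) in frame 2.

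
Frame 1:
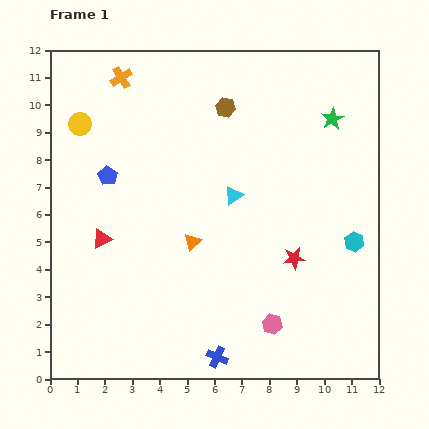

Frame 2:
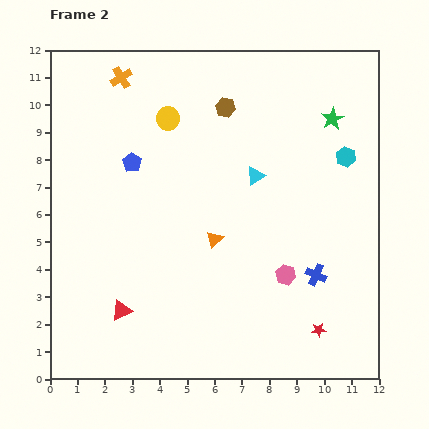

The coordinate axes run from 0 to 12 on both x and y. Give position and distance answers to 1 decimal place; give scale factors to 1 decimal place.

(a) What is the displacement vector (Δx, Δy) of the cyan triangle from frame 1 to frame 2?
(0.8, 0.7)

The cyan triangle was at (6.7, 6.7) in frame 1 and (7.5, 7.4) in frame 2.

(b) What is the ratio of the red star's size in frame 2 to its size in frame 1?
0.6×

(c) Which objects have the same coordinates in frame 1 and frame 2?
the orange cross, the brown hexagon, the green star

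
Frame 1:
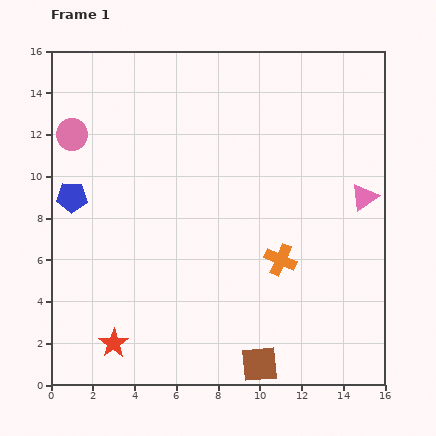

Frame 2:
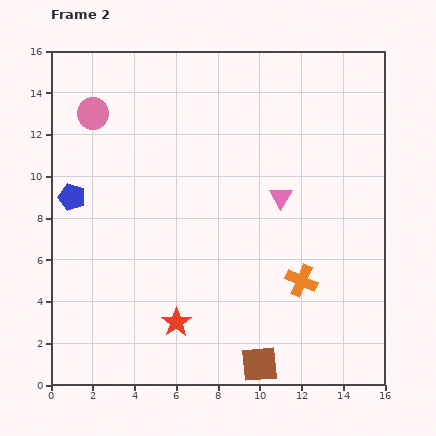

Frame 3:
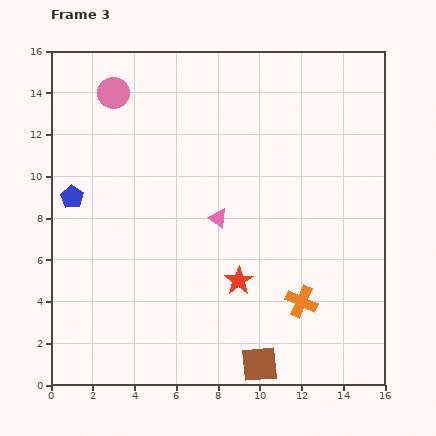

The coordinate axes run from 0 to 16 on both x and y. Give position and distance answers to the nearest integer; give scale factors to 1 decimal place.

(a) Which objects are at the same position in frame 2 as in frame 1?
the brown square, the blue pentagon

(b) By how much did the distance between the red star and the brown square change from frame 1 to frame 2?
-3

Distance in frame 1: 7. Distance in frame 2: 4.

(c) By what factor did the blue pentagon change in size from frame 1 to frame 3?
0.8×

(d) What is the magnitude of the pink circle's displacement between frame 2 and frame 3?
1

The pink circle moved from (2, 13) to (3, 14), a distance of √(1² + 1²) ≈ 1.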